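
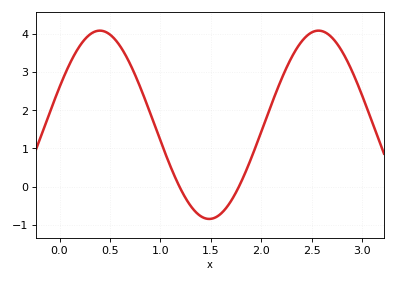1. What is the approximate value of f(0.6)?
3.7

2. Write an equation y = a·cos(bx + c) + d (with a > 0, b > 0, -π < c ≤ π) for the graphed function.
y = 2.47cos(2.9x - 1.2) + 1.62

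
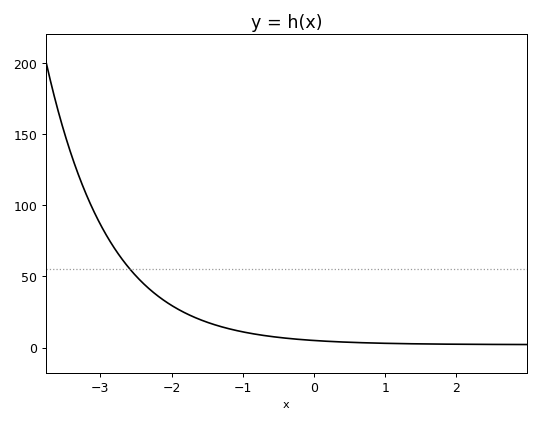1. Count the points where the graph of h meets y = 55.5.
1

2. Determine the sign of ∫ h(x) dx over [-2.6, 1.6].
positive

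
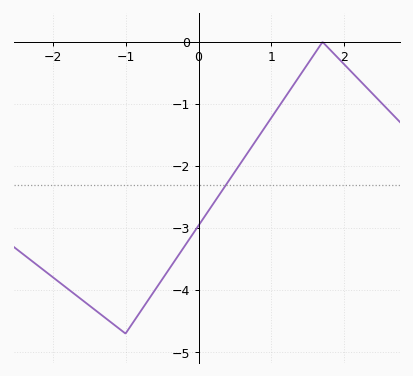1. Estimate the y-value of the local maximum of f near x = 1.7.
0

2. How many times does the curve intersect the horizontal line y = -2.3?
1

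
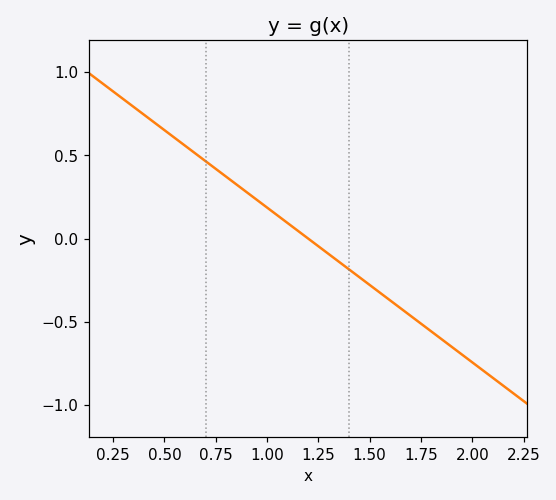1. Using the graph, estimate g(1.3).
-0.1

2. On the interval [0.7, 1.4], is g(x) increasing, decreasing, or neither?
decreasing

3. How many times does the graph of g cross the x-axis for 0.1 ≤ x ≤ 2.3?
1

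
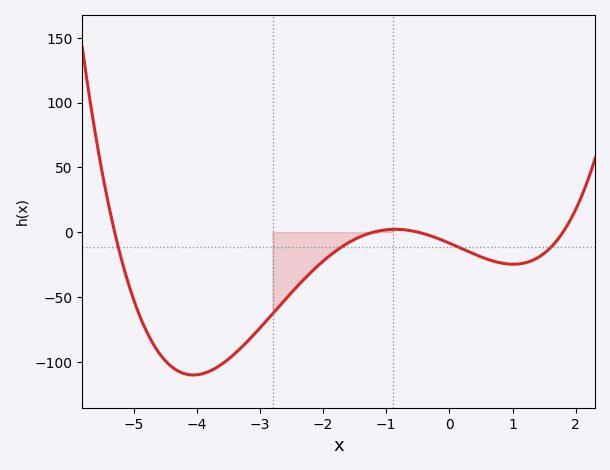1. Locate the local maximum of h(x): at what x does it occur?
-0.86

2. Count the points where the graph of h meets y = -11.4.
4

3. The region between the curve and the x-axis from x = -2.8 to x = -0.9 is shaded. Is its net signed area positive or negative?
negative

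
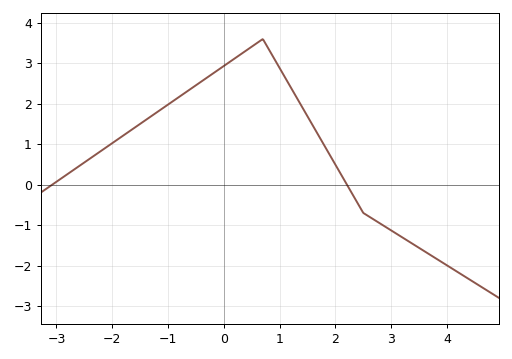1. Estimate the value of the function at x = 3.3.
-1.39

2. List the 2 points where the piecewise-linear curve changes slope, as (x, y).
(0.7, 3.6); (2.5, -0.7)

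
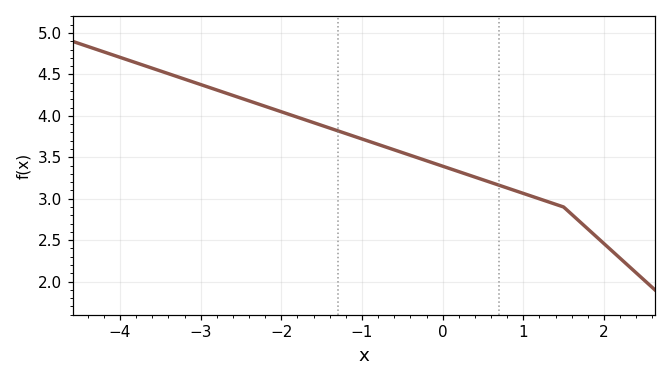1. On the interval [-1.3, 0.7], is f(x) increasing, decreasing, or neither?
decreasing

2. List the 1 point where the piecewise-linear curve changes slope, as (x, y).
(1.5, 2.9)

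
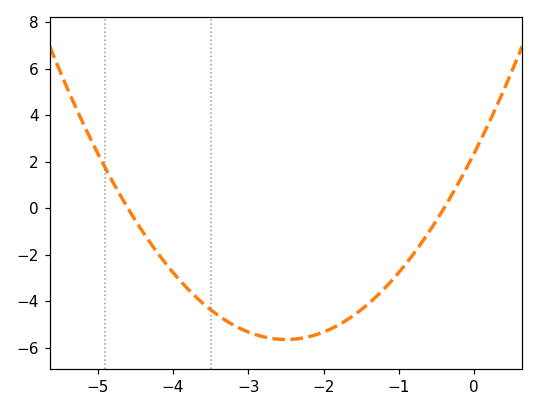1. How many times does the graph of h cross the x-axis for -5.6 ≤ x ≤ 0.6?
2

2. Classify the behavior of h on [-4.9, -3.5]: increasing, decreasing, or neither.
decreasing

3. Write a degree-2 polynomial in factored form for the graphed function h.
y = 1.28(x + 4.6)(x + 0.4)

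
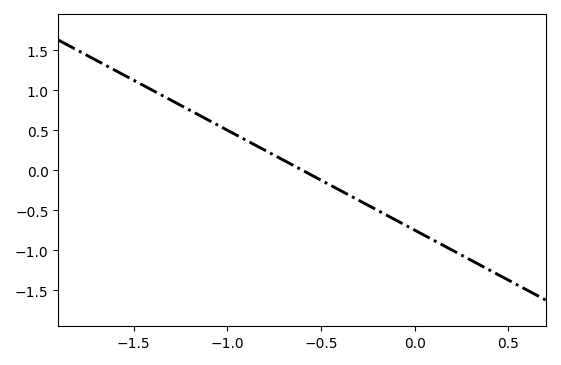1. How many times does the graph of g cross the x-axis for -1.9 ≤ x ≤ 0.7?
1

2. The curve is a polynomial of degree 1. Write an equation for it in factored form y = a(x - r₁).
y = -1.25(x + 0.6)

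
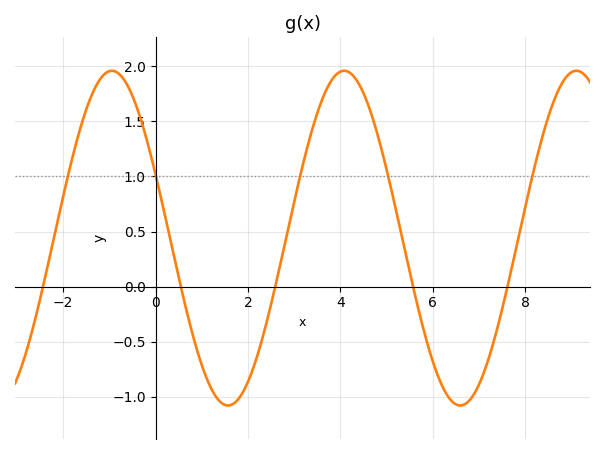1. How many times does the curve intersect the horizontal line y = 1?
5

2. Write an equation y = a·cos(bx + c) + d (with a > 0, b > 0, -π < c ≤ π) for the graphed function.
y = 1.52cos(1.25x + 1.18) + 0.44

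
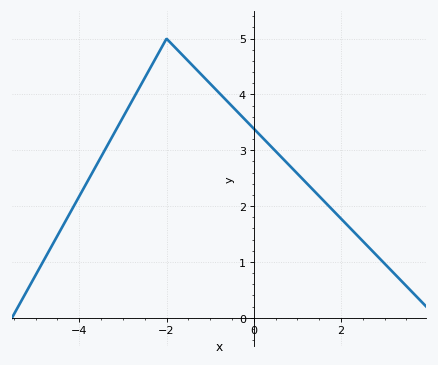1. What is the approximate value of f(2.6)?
1.29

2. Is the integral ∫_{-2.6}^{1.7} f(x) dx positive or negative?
positive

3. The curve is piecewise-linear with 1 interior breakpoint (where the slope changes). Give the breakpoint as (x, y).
(-2, 5)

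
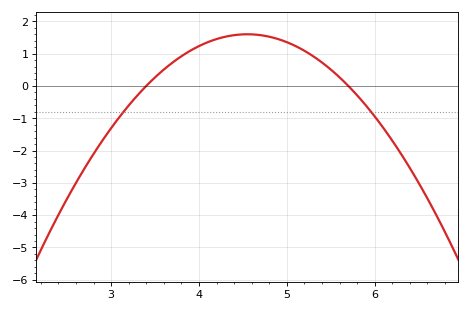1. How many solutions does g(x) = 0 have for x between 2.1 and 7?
2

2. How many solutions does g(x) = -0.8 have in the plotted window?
2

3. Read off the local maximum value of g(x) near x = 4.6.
1.6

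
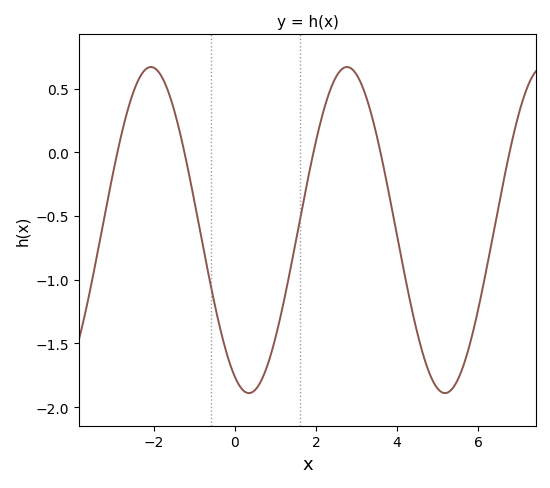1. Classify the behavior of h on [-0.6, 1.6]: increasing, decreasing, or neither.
neither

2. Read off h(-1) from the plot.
-0.4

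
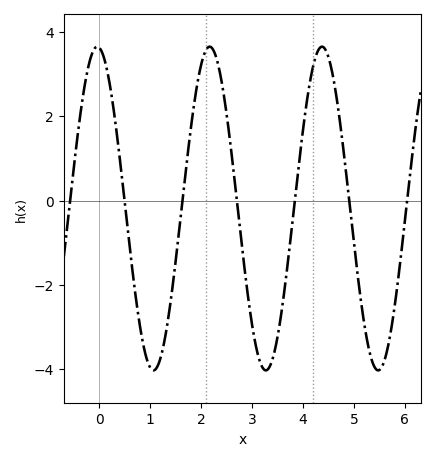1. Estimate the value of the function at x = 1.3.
-3.21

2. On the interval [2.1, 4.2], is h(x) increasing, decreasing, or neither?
neither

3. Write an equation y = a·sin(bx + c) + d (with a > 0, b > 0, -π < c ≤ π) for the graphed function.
y = 3.84sin(2.85x + 1.67) - 0.19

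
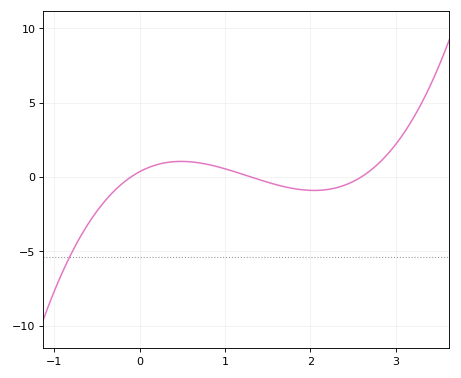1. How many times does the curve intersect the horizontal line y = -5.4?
1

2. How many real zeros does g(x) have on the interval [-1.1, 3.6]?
3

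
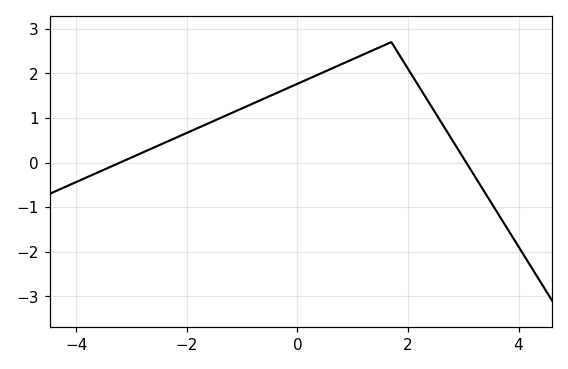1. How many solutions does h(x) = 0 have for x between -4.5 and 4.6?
2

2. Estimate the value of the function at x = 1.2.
2.42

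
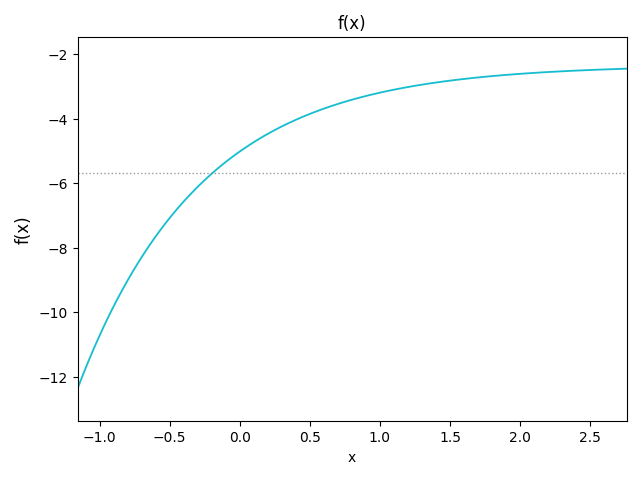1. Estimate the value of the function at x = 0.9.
-3.4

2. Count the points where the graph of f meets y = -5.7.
1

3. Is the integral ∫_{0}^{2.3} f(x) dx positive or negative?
negative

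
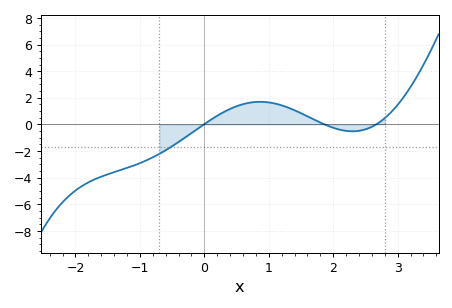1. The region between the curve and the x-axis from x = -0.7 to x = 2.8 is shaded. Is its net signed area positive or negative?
positive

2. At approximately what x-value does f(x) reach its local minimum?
2.3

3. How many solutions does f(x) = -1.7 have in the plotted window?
1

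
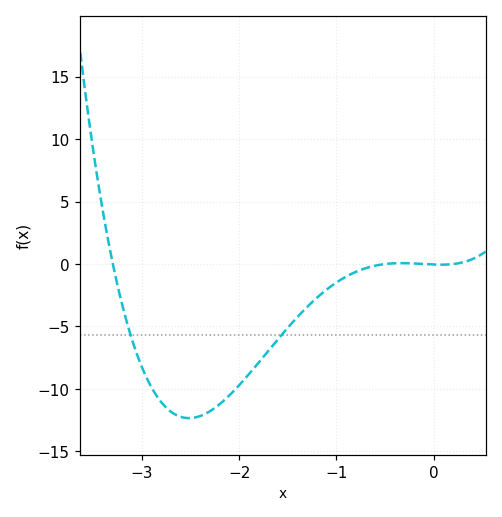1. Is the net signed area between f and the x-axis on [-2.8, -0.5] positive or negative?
negative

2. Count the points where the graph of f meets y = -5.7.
2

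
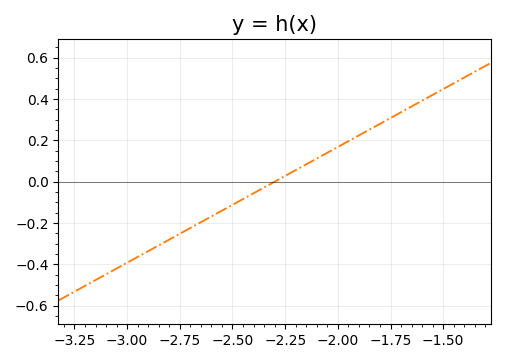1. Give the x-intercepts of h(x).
-2.3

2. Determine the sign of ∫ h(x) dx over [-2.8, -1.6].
positive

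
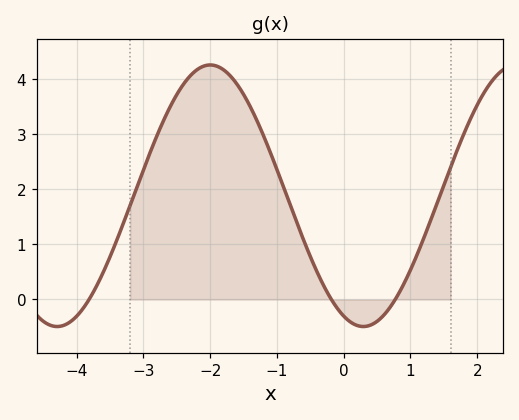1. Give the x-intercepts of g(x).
-3.8, -0.2, 0.8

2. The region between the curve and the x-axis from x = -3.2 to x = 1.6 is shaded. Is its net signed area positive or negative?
positive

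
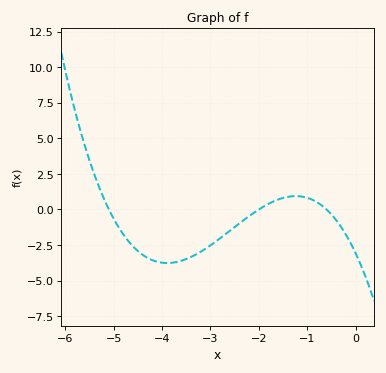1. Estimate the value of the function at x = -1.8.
0.396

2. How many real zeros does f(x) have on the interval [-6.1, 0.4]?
3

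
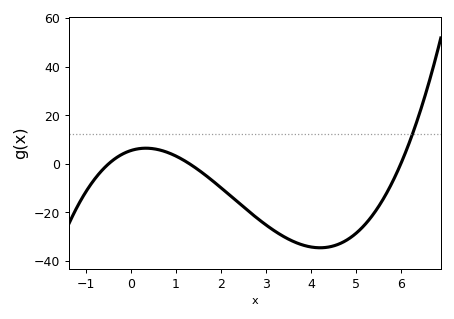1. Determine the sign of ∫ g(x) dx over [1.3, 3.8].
negative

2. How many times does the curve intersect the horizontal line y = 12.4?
1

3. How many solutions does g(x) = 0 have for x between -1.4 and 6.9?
3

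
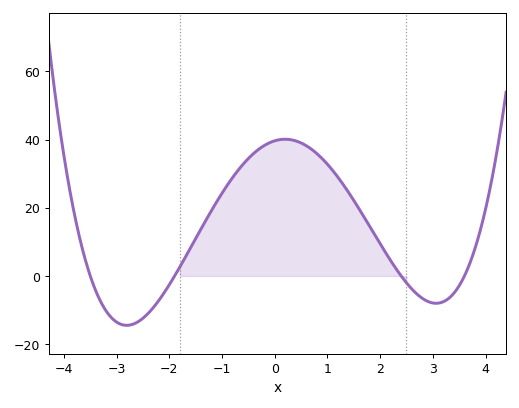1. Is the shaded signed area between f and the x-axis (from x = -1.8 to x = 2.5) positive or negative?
positive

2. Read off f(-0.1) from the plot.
39.1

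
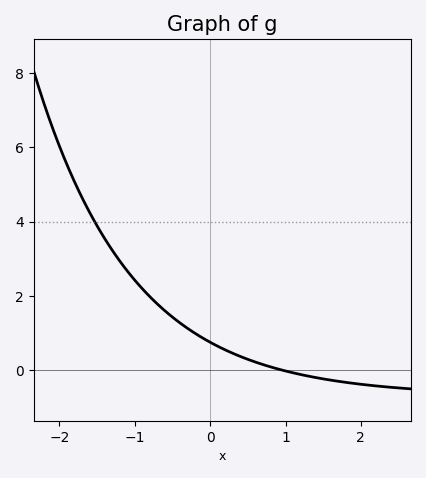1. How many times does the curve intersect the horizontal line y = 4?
1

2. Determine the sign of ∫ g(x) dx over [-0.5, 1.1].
positive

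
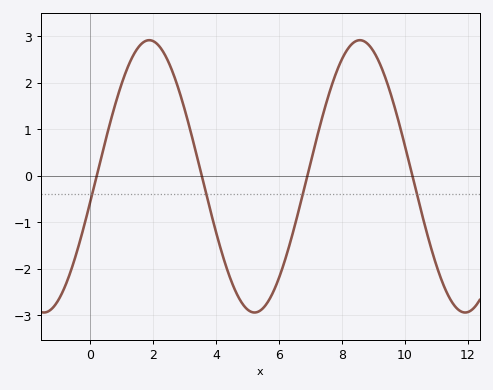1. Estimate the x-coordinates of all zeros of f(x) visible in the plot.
0.218, 3.55, 6.9, 10.2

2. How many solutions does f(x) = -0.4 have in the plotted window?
4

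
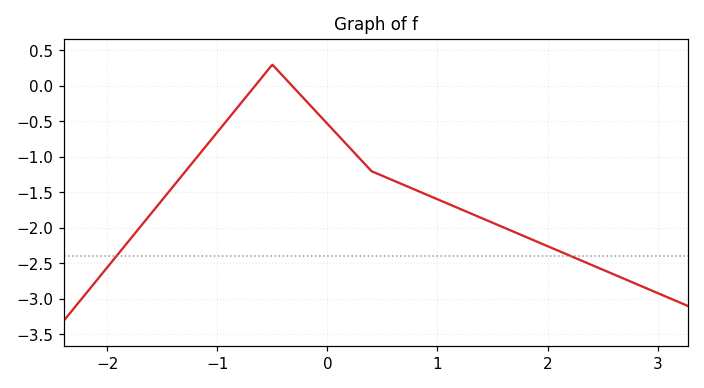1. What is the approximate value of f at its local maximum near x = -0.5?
0.299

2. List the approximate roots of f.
-0.658, -0.32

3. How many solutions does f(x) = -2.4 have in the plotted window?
2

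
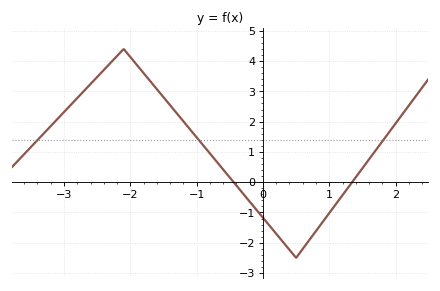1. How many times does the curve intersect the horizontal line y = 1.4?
3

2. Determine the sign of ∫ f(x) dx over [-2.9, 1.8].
positive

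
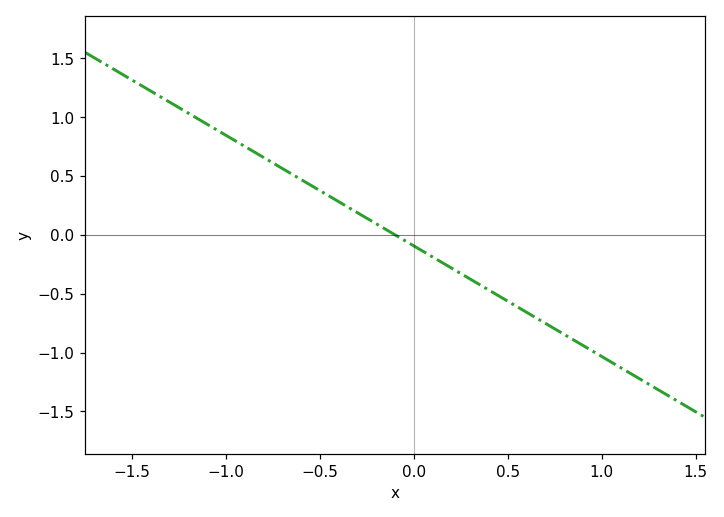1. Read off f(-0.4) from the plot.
0.282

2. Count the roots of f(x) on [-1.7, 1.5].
1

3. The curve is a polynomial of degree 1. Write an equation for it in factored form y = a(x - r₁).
y = -0.94(x + 0.1)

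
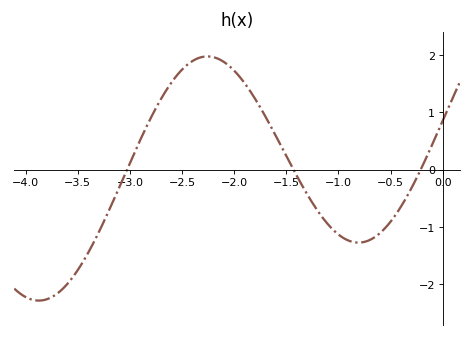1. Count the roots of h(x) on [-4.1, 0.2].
3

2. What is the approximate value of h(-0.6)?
-1.1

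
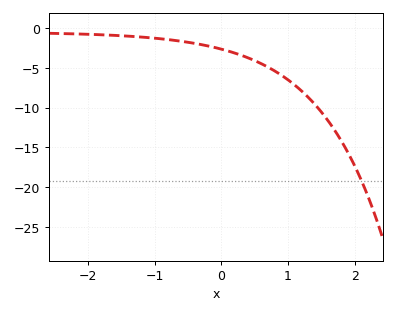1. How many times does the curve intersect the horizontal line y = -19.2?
1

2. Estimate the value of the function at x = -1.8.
-0.855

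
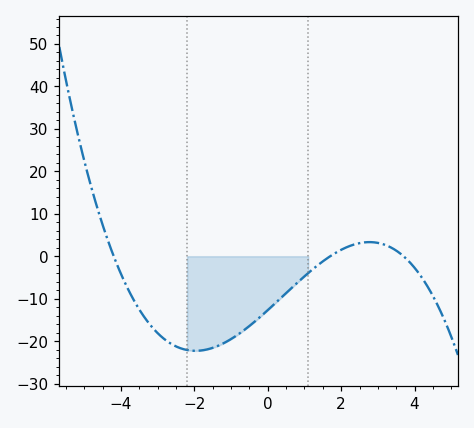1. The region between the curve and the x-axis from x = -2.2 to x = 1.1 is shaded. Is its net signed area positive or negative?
negative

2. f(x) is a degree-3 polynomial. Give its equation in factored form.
y = -0.48(x + 4.2)(x - 1.7)(x - 3.7)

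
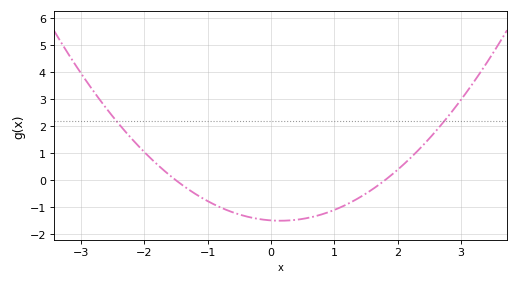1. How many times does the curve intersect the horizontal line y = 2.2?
2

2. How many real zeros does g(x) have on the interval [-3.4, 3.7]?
2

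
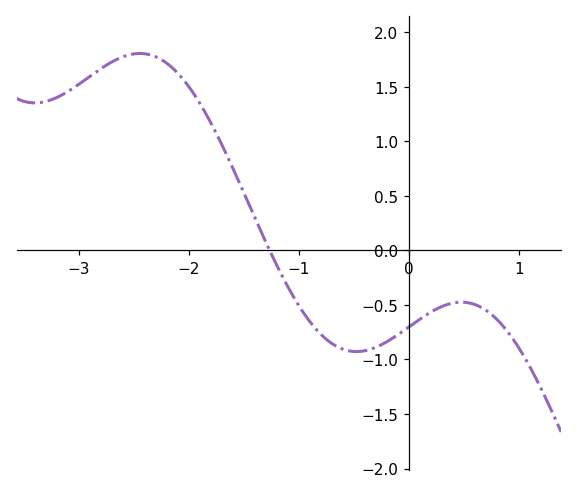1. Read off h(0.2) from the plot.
-0.566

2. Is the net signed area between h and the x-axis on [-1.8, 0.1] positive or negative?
negative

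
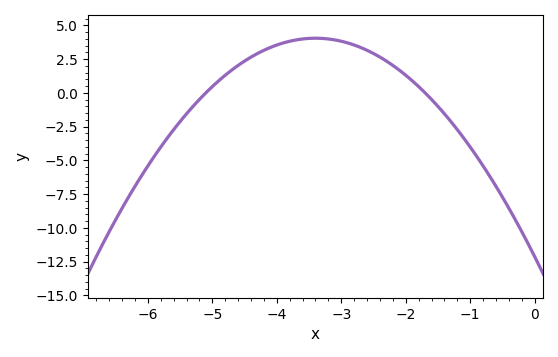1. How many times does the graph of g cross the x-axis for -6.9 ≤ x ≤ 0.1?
2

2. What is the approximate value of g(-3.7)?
3.92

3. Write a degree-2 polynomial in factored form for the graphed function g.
y = -1.4(x + 5.1)(x + 1.7)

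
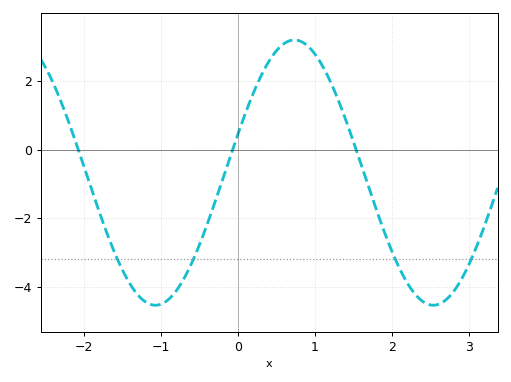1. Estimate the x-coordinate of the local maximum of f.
0.735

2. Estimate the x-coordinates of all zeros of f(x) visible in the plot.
-2.07, -0.067, 1.54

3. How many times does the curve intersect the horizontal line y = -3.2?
4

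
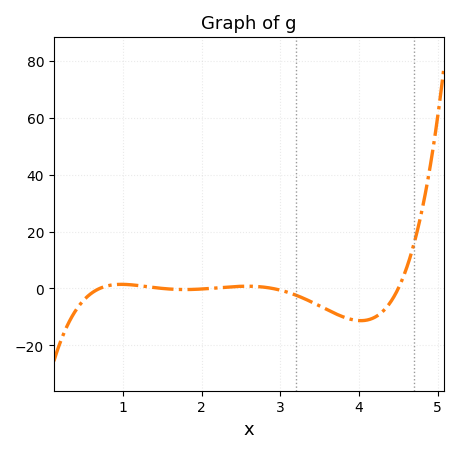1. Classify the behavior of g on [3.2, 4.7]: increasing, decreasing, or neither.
neither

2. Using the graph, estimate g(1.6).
-0.222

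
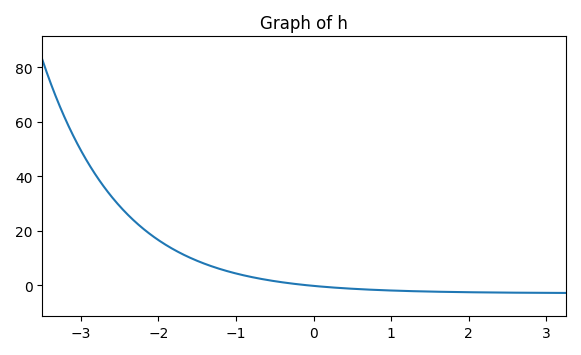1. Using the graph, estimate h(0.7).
-1.63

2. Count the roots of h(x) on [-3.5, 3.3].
1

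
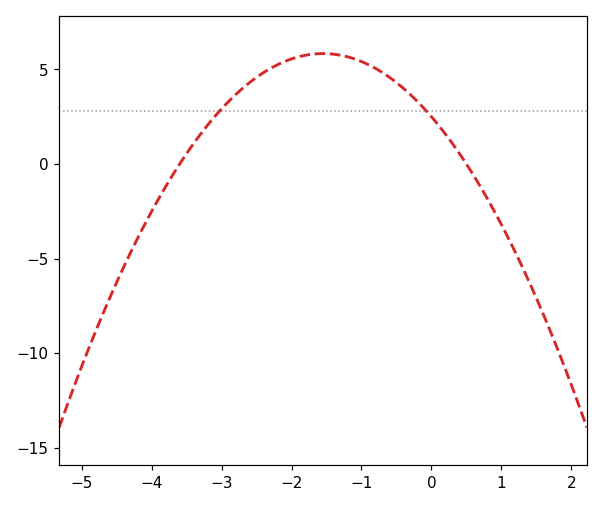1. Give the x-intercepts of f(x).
-3.6, 0.6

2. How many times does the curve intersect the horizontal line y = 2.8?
2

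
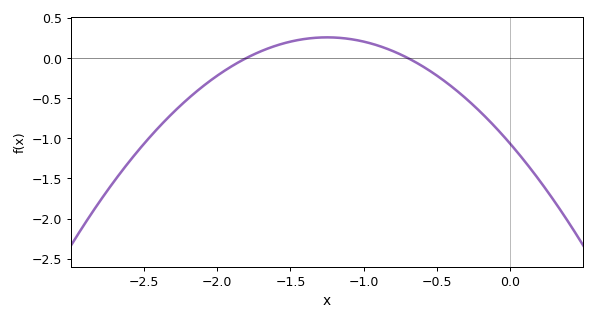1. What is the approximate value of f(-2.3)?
-0.7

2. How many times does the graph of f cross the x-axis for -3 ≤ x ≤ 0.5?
2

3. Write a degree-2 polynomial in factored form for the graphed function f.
y = -0.85(x + 1.8)(x + 0.7)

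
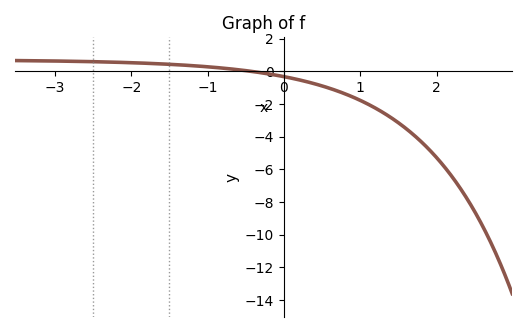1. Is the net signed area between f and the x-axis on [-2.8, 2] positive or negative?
negative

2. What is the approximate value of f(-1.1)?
0.4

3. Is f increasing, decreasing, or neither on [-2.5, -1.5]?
decreasing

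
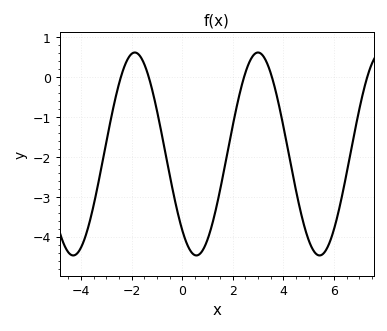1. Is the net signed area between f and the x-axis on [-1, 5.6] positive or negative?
negative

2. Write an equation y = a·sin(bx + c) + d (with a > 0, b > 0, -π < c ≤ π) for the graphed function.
y = 2.54sin(1.3x - 2.3) - 1.93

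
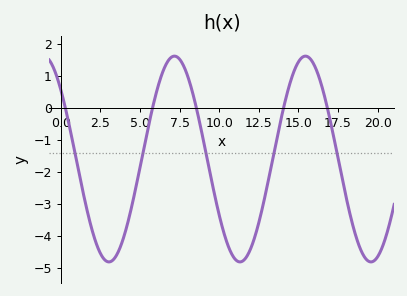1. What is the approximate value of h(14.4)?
0.7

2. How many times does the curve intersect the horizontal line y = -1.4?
5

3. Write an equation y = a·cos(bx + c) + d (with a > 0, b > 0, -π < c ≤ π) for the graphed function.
y = 3.21cos(0.76x + 0.83) - 1.6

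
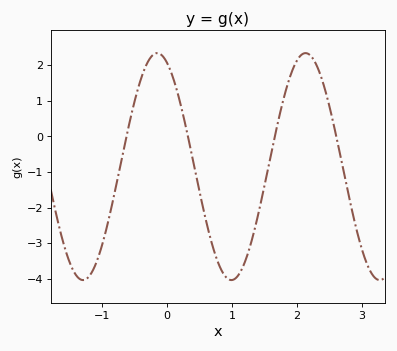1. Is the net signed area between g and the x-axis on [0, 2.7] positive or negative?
negative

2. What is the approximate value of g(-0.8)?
-1.5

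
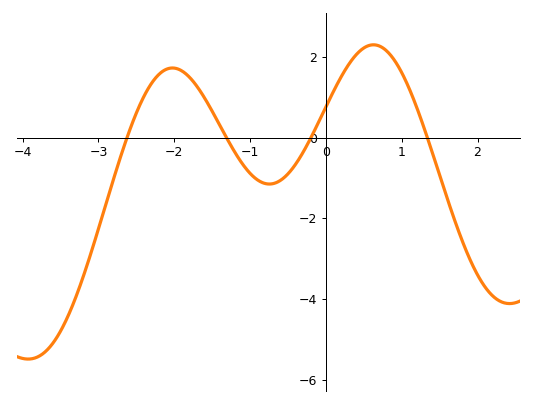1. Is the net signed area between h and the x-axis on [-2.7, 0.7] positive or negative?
positive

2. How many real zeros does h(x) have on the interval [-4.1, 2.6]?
4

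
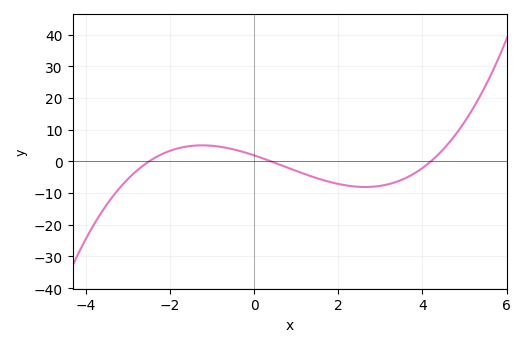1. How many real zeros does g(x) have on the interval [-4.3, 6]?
3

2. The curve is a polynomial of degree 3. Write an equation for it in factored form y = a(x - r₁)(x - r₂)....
y = 0.45(x + 2.5)(x - 0.4)(x - 4.2)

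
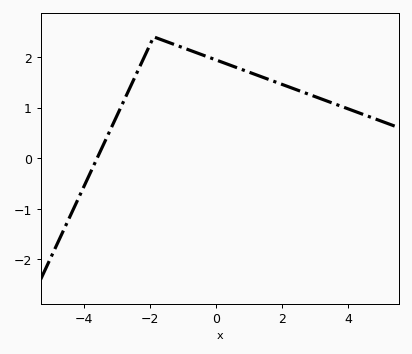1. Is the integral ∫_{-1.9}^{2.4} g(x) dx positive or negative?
positive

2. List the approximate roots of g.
-3.6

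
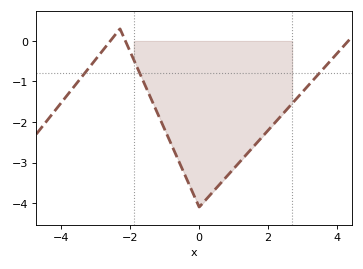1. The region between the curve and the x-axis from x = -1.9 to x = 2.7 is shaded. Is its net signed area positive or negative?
negative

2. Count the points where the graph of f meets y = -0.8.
3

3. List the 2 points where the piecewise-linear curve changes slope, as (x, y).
(-2.3, 0.3); (0, -4.1)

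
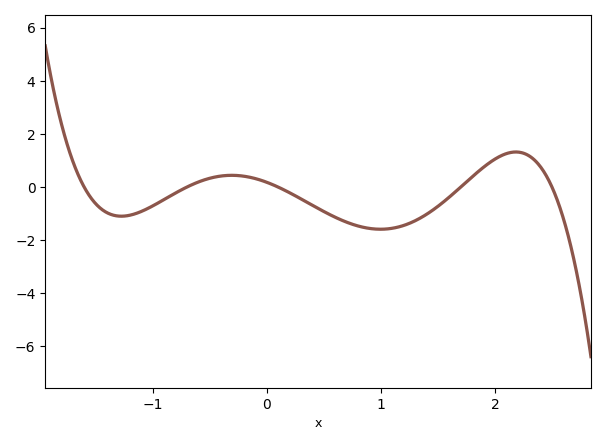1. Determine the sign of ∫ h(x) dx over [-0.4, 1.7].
negative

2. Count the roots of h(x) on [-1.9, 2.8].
5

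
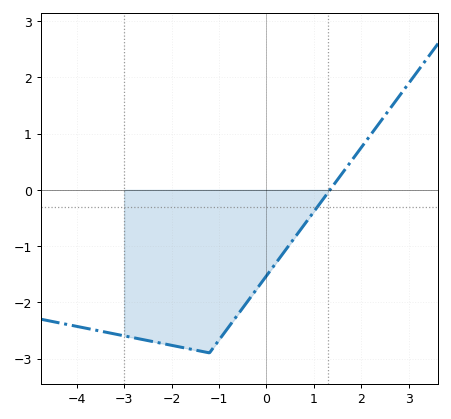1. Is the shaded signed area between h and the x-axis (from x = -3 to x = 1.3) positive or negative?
negative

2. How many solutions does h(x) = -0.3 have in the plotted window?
1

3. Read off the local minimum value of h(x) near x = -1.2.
-2.9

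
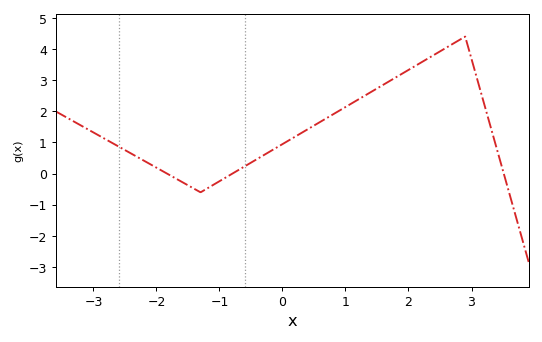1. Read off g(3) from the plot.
3.7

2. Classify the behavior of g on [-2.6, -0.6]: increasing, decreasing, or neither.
neither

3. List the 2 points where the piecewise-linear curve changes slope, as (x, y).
(-1.3, -0.6); (2.9, 4.4)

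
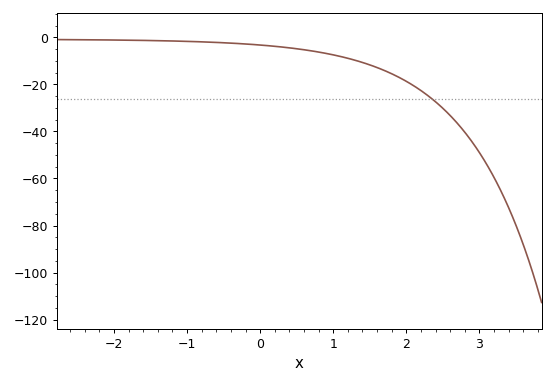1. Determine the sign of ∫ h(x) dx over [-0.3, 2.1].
negative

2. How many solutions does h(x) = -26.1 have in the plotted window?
1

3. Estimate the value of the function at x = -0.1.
-4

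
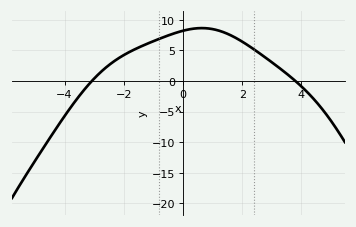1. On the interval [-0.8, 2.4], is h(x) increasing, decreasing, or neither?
neither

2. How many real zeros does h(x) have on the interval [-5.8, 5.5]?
2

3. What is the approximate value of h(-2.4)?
3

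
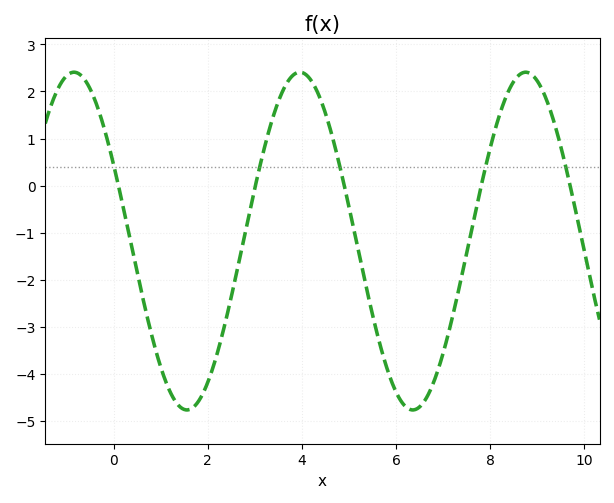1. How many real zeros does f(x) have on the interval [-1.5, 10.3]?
5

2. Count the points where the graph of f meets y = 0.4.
5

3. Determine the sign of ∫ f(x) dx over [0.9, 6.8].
negative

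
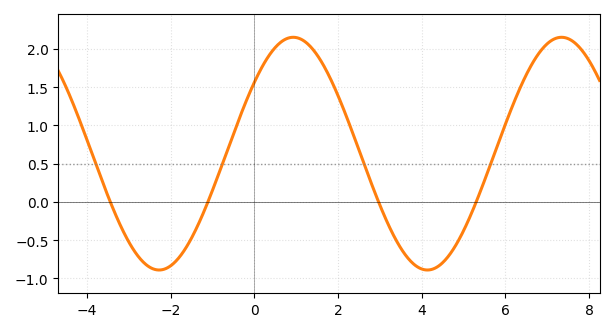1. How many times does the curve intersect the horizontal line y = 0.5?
4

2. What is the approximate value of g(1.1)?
2.15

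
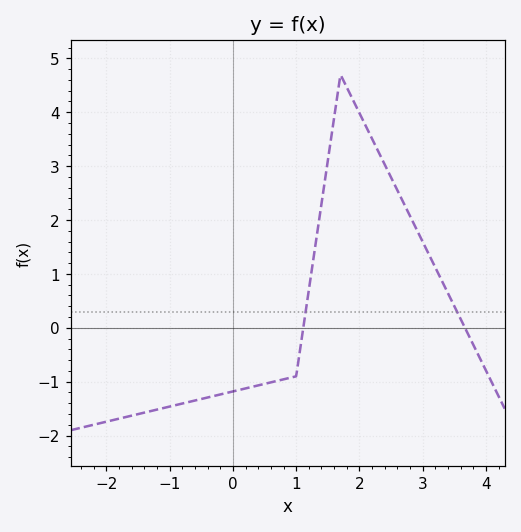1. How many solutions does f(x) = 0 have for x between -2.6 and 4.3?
2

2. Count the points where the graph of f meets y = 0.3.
2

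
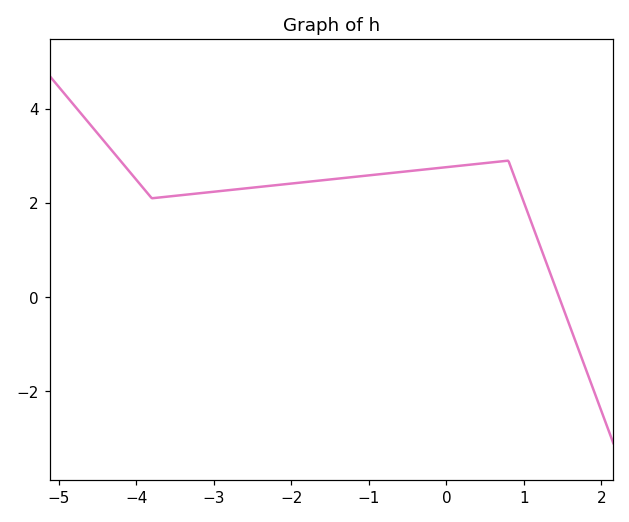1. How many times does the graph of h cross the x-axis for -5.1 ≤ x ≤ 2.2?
1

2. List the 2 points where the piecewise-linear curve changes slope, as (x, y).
(-3.8, 2.1); (0.8, 2.9)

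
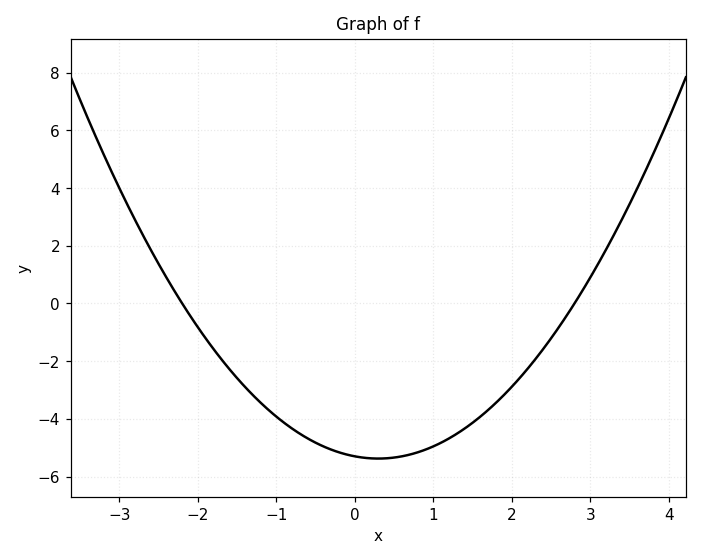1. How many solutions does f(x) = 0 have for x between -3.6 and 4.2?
2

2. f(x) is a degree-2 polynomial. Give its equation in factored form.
y = 0.86(x + 2.2)(x - 2.8)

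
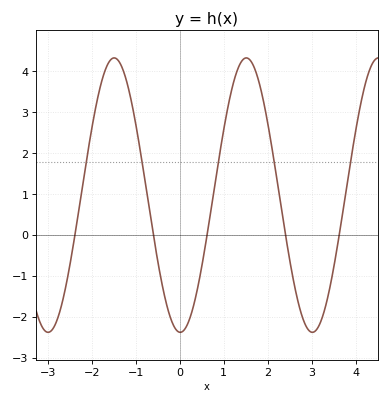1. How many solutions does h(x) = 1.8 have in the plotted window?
5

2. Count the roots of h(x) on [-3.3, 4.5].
5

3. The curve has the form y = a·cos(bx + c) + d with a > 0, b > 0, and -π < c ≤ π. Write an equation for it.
y = 3.35cos(2.1x + 3.1) + 0.98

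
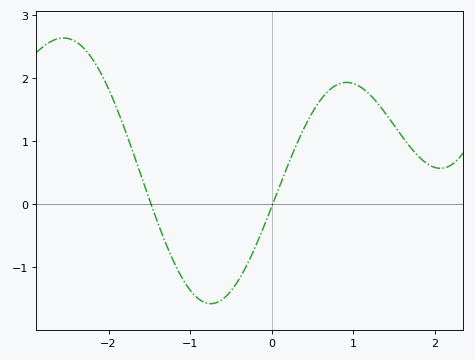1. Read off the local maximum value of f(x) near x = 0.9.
1.94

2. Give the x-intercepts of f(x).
-1.48, 0.009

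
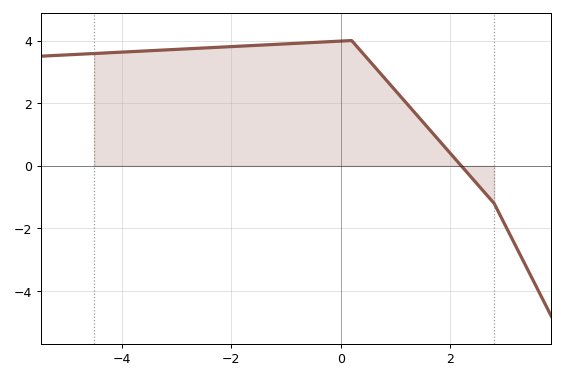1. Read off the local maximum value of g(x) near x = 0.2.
4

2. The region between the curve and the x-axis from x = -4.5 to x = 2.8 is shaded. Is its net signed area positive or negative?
positive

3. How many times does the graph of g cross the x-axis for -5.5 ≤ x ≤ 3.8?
1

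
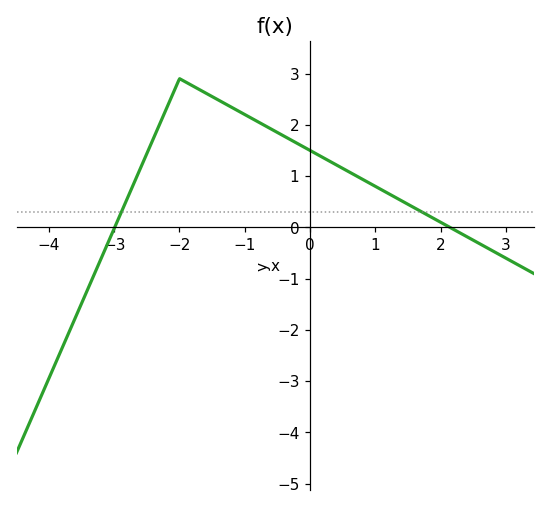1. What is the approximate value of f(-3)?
0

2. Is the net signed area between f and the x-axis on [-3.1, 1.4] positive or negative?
positive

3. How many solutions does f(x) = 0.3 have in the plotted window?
2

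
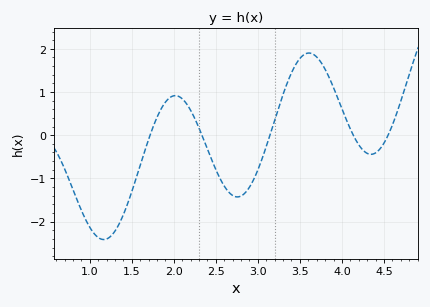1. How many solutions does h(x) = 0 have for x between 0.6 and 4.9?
5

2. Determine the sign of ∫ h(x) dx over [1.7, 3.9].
positive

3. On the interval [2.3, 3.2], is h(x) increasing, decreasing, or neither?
neither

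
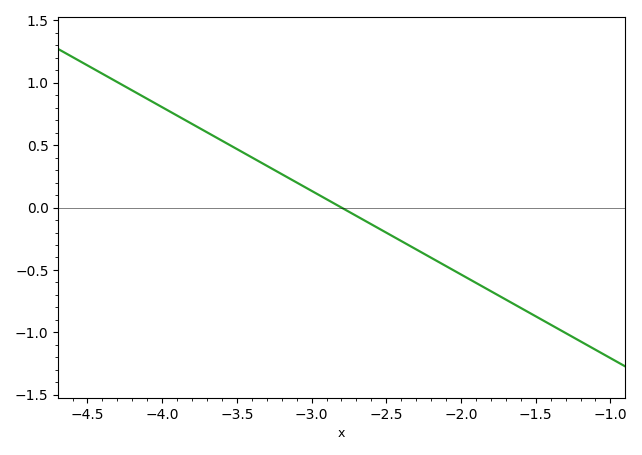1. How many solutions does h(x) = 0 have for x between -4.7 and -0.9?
1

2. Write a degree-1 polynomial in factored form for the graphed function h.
y = -0.67(x + 2.8)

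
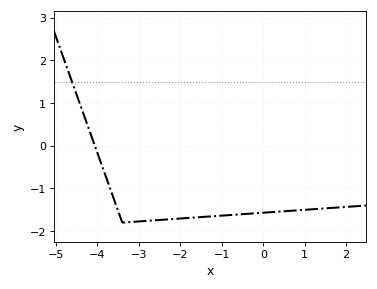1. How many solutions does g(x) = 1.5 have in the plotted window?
1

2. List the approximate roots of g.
-4.06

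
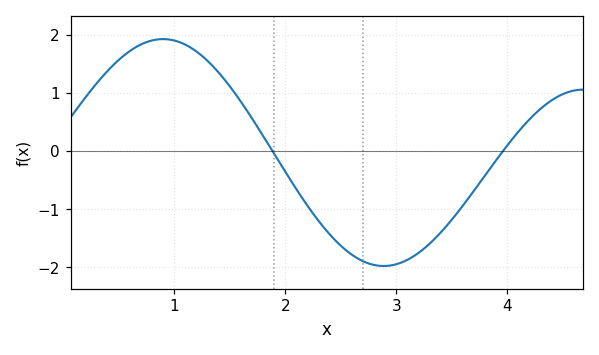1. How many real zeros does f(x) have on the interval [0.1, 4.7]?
2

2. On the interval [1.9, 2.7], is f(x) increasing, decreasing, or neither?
decreasing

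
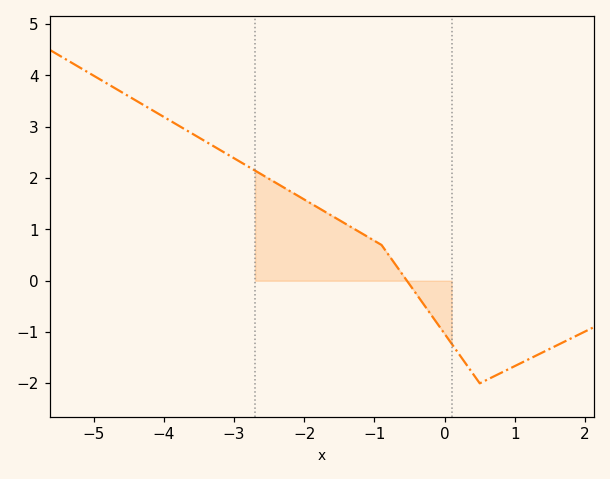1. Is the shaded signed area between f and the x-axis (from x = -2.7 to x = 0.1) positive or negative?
positive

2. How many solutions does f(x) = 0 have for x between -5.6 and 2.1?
1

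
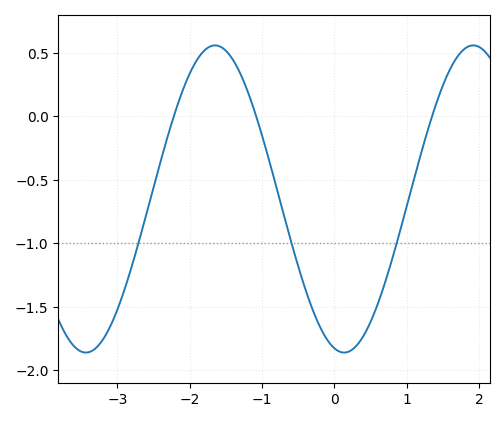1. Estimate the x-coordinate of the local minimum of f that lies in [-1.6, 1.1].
0.137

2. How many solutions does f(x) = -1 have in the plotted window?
3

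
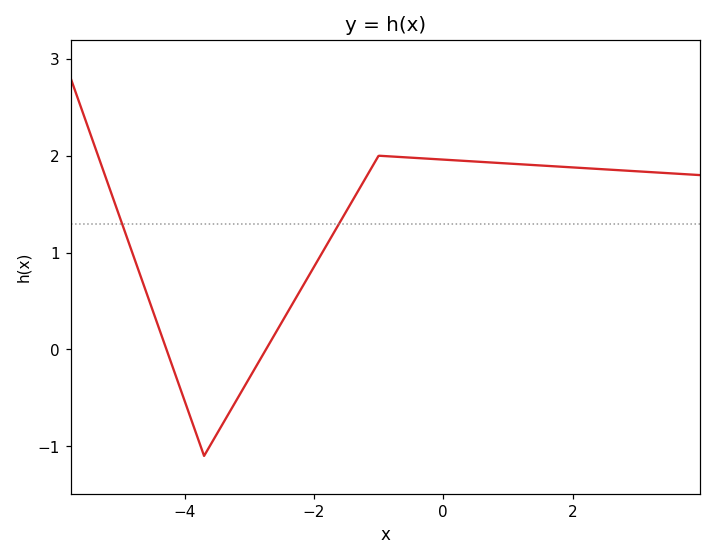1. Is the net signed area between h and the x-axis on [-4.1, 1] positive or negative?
positive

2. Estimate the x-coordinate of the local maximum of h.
-0.999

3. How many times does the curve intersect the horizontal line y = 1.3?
2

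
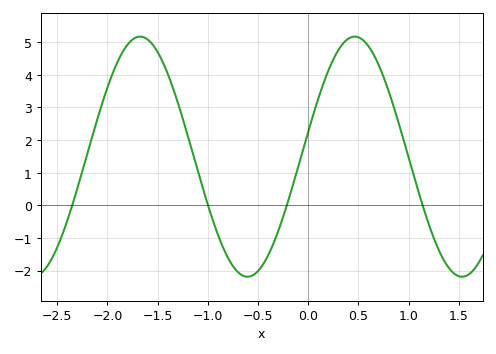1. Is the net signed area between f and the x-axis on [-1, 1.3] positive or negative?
positive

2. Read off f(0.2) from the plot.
4.1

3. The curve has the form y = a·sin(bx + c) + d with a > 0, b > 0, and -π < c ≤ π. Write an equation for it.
y = 3.68sin(2.9x + 0.21) + 1.49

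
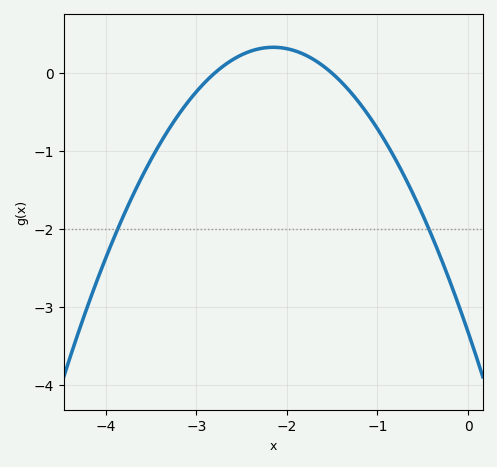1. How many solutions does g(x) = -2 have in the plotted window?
2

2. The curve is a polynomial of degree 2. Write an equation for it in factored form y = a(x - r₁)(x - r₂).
y = -0.79(x + 2.8)(x + 1.5)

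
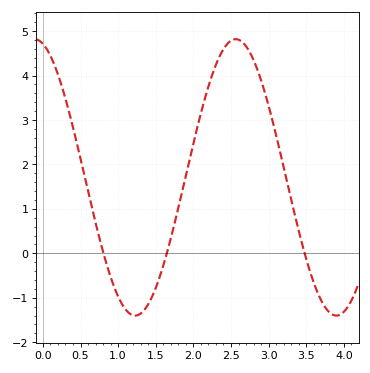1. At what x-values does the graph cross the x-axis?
0.8, 1.6, 3.5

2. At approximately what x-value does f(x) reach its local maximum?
2.6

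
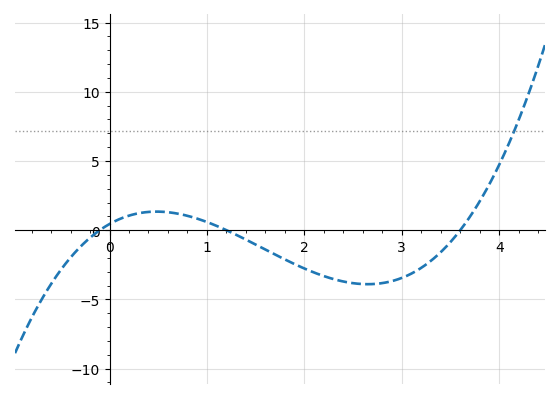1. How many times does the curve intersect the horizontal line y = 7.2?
1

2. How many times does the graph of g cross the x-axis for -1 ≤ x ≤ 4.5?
3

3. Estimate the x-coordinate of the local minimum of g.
2.65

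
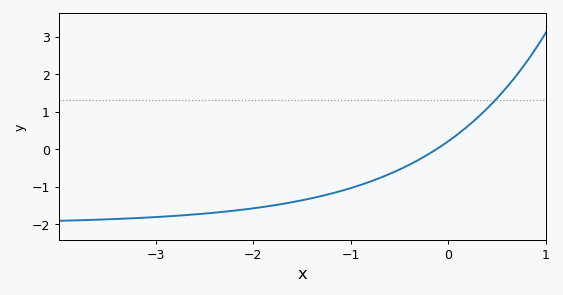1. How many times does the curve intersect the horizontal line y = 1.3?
1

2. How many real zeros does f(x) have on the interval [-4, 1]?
1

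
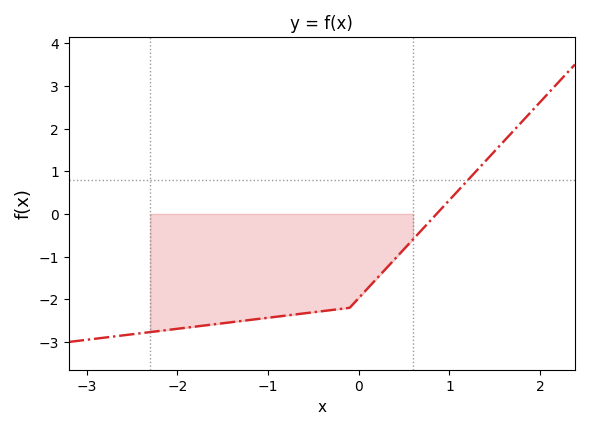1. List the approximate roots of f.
0.9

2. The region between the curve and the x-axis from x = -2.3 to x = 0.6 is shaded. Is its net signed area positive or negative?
negative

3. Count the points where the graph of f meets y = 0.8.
1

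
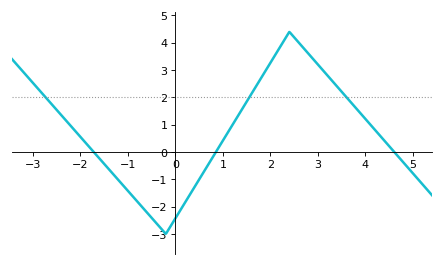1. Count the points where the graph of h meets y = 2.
3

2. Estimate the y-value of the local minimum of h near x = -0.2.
-3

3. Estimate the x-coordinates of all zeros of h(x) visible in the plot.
-1.72, 0.854, 4.61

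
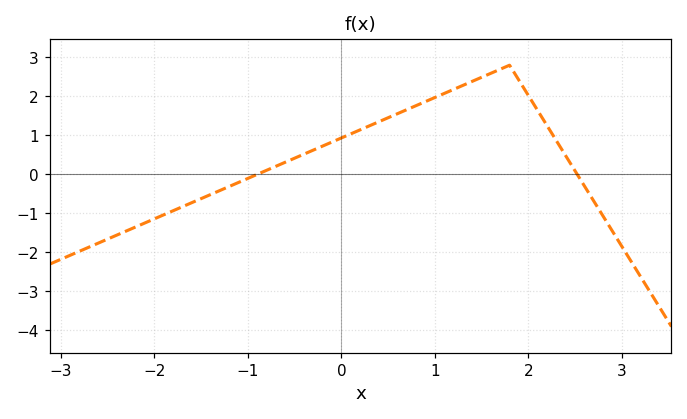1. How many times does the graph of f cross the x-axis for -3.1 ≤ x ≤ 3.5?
2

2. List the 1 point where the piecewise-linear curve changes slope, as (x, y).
(1.8, 2.8)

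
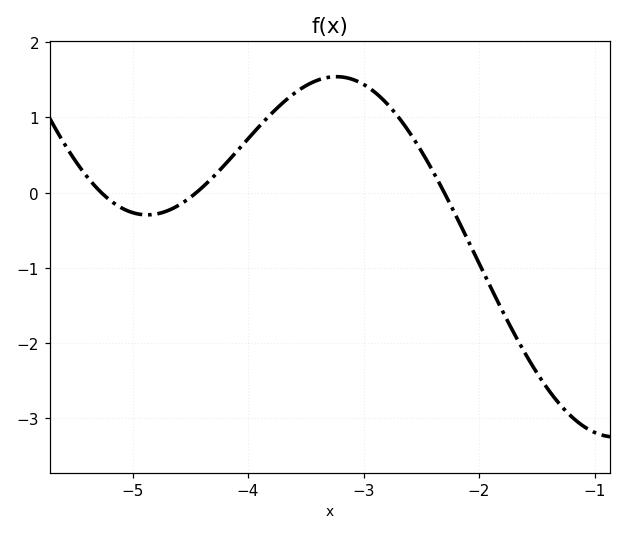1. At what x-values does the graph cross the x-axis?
-5.3, -4.4, -2.3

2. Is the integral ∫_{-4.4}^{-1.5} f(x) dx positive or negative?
positive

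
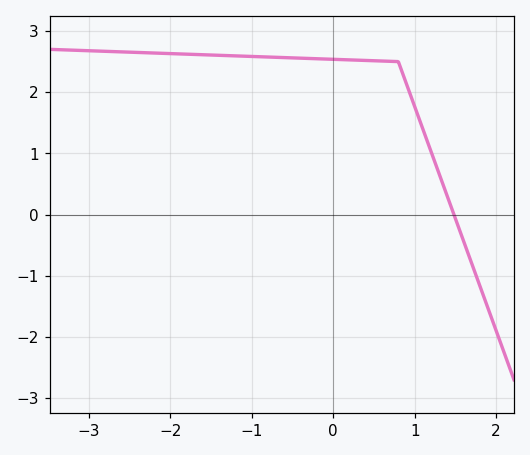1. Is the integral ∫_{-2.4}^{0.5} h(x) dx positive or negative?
positive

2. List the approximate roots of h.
1.5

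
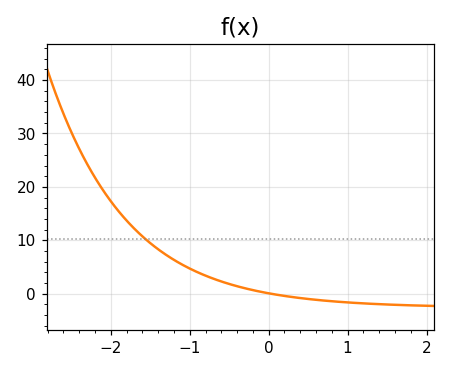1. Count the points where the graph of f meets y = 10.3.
1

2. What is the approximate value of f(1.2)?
-2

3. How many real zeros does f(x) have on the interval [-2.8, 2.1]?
1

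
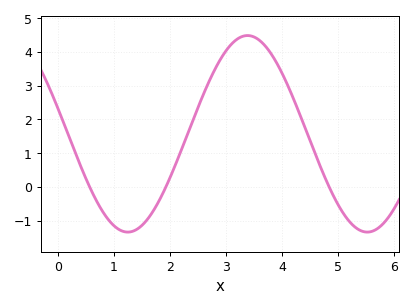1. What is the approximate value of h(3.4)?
4.5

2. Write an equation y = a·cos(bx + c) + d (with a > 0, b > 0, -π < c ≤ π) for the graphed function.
y = 2.91cos(1.5x + 1.3) + 1.57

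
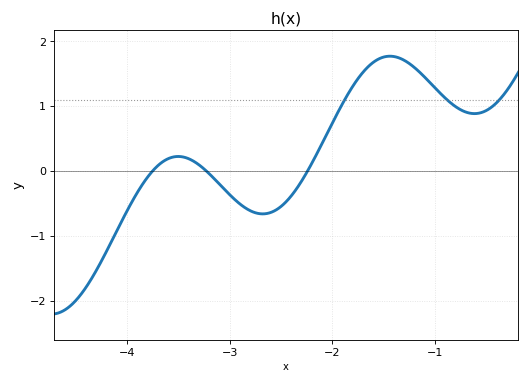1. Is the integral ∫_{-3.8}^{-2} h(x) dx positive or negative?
negative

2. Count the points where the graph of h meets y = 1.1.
3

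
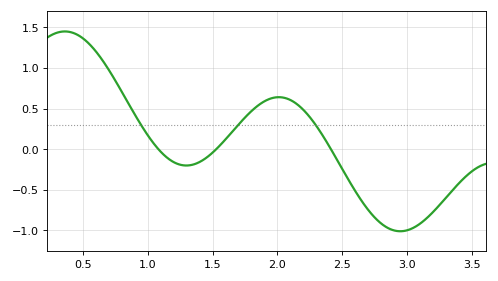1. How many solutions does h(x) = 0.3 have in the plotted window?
3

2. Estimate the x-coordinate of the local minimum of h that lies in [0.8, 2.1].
1.3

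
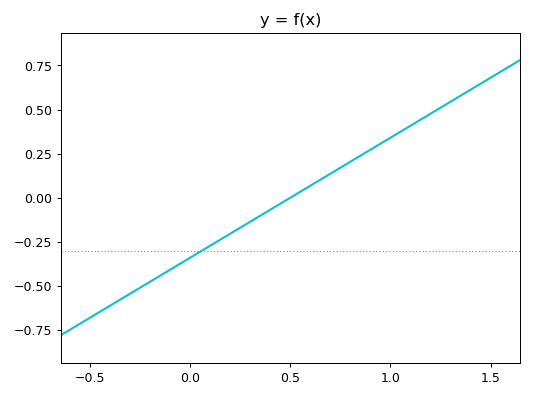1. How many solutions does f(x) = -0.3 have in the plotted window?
1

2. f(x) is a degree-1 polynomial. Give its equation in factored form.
y = 0.68(x - 0.5)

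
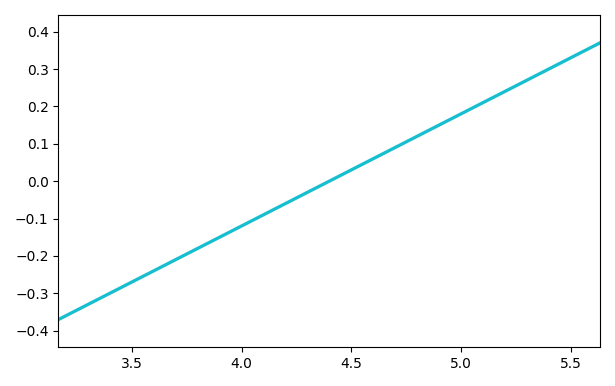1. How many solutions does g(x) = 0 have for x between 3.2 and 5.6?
1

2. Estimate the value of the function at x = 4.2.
-0.06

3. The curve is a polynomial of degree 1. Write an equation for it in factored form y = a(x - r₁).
y = 0.3(x - 4.4)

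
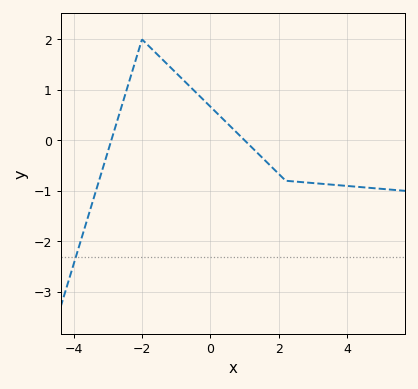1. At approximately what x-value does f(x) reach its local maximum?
-2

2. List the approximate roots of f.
-2.9, 1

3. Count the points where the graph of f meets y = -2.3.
1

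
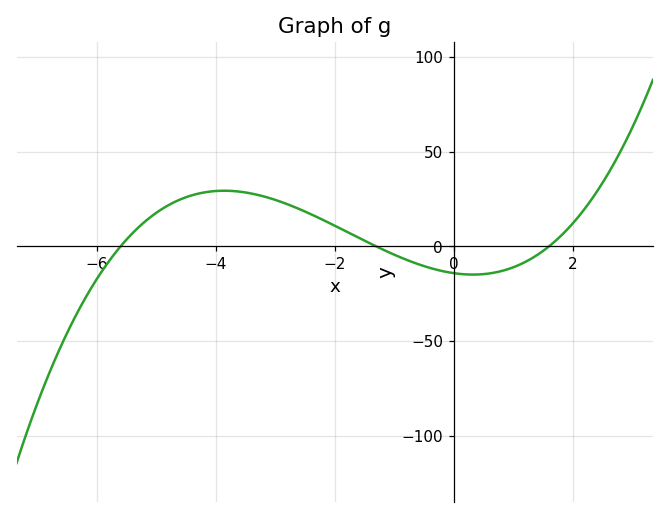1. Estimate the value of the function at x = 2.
12.1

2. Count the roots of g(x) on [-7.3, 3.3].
3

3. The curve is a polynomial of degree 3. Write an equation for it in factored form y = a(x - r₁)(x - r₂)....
y = 1.21(x + 5.6)(x + 1.3)(x - 1.6)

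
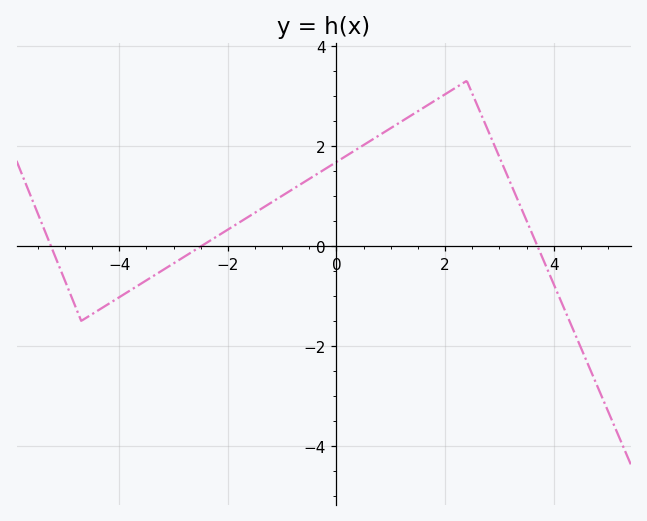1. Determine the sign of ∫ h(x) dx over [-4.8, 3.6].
positive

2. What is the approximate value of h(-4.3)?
-1.2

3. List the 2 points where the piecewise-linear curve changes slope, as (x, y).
(-4.7, -1.5); (2.4, 3.3)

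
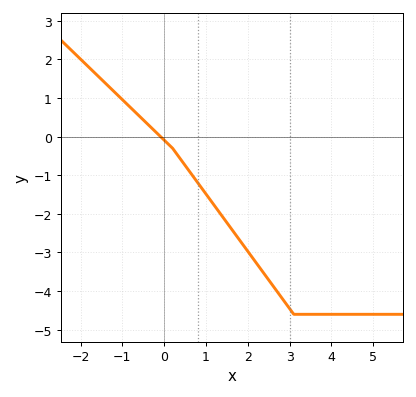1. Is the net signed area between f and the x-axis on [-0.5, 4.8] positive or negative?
negative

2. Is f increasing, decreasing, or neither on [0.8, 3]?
decreasing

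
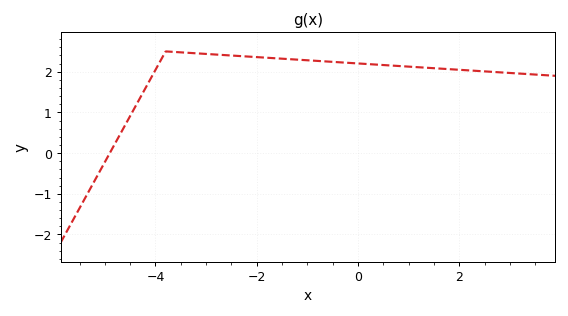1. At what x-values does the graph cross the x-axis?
-5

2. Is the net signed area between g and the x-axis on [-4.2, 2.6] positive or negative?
positive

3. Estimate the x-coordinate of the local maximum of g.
-3.8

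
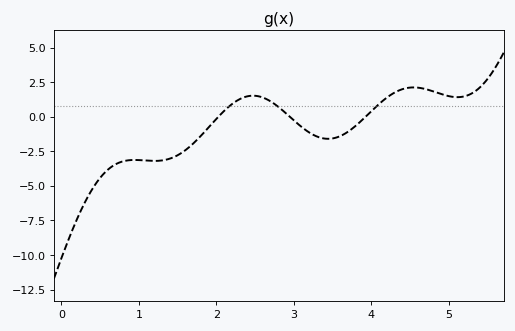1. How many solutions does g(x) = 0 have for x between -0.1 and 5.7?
3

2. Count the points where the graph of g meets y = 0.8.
3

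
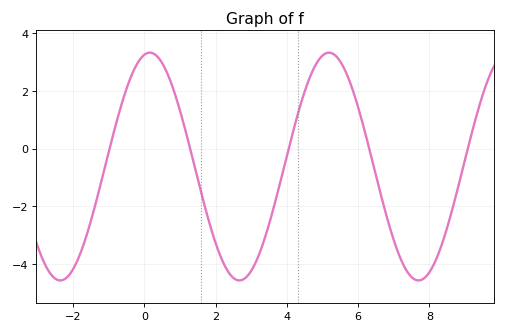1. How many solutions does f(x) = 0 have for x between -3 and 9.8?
5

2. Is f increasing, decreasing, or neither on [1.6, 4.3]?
neither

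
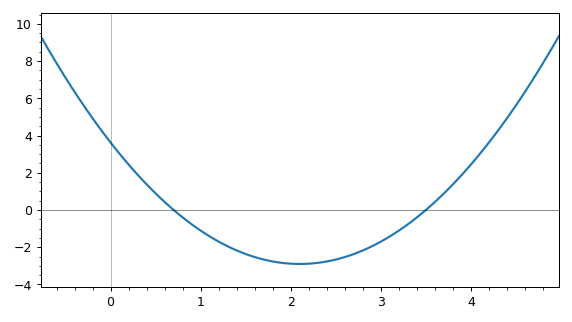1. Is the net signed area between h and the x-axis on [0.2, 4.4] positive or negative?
negative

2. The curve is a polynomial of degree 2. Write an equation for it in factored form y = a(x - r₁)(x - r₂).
y = 1.48(x - 0.7)(x - 3.5)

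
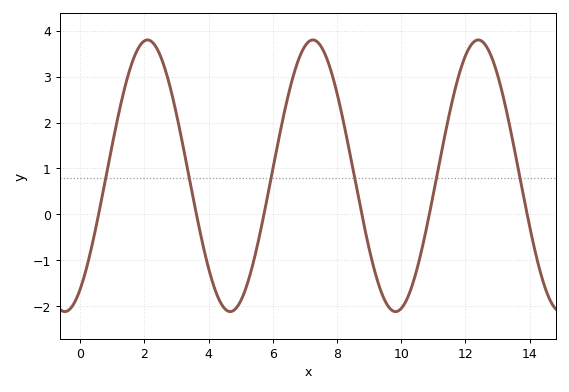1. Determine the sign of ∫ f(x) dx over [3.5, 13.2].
positive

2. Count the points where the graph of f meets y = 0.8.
6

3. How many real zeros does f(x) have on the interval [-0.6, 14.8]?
6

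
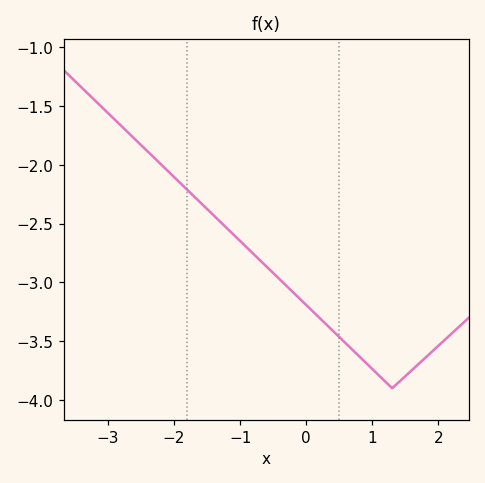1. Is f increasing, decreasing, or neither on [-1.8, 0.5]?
decreasing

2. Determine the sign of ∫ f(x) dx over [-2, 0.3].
negative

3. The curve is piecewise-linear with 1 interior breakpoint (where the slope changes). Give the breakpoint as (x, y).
(1.3, -3.9)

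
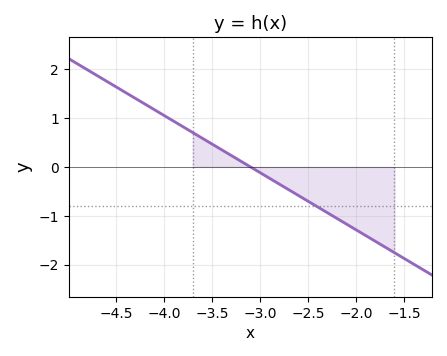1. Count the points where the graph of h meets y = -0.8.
1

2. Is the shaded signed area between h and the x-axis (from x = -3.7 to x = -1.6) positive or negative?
negative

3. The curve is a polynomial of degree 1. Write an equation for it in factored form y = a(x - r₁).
y = -1.17(x + 3.1)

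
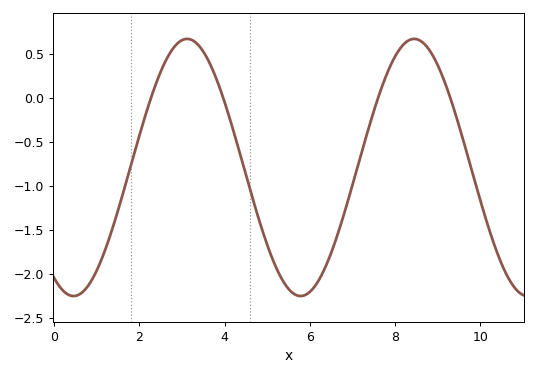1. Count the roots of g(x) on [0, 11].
4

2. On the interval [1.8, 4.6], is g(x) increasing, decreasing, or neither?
neither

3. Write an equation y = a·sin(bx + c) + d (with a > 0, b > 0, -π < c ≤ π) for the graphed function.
y = 1.46sin(1.18x - 2.11) - 0.79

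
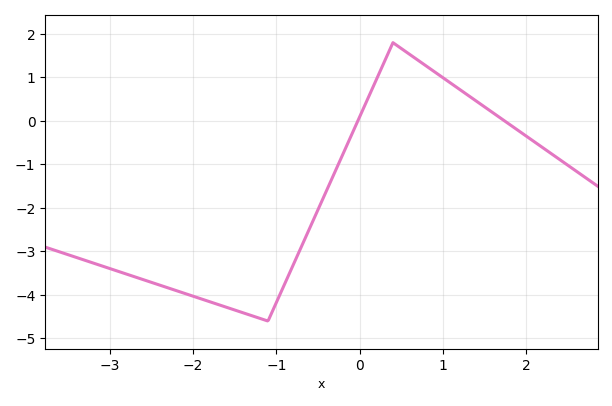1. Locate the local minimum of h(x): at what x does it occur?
-1.1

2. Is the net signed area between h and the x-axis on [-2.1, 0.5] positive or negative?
negative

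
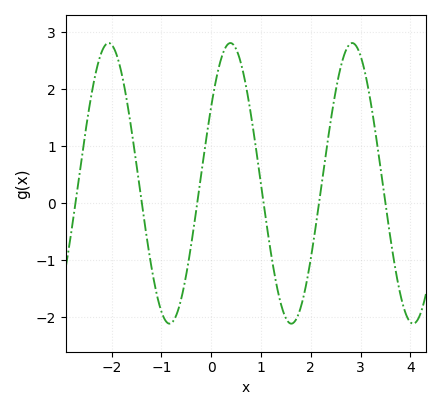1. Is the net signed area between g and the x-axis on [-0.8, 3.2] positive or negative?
positive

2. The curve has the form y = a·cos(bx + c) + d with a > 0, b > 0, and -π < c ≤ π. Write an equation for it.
y = 2.46cos(2.57x - 0.99) + 0.35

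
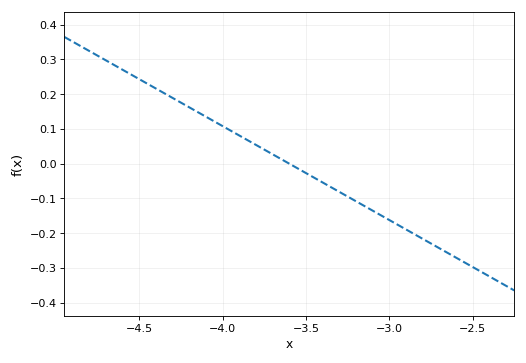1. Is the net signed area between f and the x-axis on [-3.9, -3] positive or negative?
negative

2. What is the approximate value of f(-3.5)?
-0.027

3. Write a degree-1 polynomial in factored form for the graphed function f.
y = -0.27(x + 3.6)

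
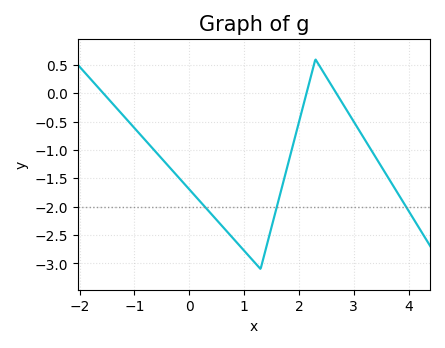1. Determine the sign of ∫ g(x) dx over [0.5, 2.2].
negative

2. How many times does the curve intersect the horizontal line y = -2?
3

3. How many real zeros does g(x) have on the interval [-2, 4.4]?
3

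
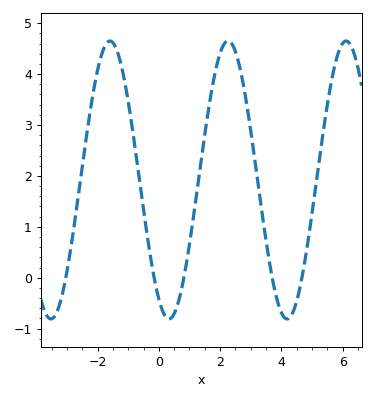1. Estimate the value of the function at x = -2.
4.1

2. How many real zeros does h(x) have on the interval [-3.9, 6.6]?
5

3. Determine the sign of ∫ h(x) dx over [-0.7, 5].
positive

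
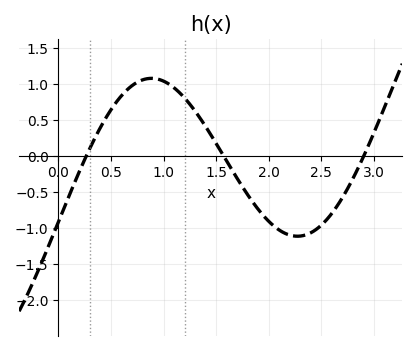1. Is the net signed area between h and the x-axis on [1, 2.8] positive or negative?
negative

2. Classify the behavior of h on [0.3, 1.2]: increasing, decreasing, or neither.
neither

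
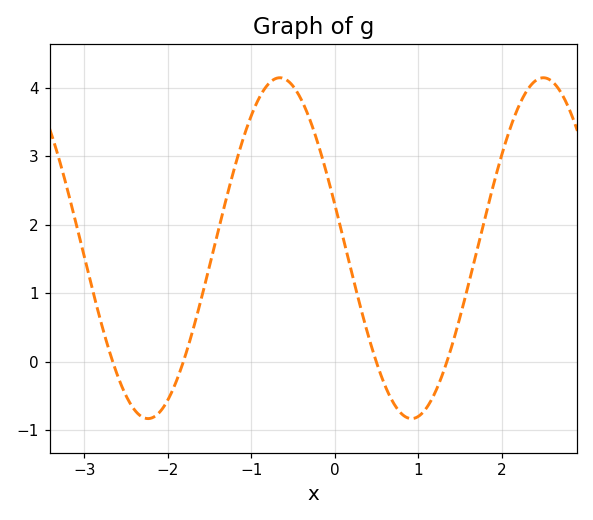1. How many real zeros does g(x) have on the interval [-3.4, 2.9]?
4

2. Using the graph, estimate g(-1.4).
1.9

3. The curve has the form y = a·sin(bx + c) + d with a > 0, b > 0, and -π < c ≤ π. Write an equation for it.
y = 2.49sin(1.99x + 2.88) + 1.66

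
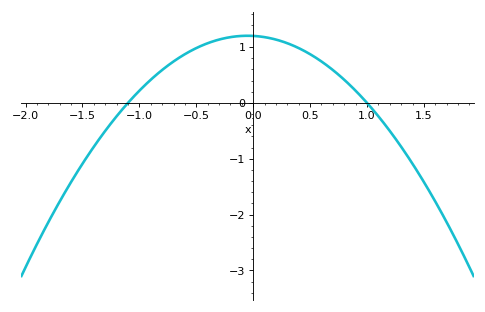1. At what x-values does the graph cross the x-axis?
-1.1, 1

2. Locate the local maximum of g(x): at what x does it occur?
-0.05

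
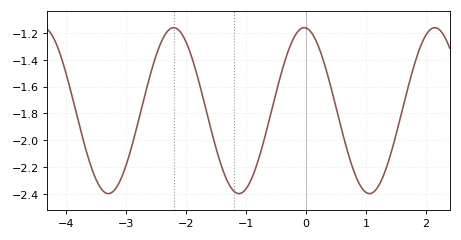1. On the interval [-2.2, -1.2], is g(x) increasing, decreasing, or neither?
decreasing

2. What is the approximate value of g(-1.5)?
-2.06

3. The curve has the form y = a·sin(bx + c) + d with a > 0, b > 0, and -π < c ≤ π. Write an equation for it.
y = 0.62sin(2.9x + 1.7) - 1.78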